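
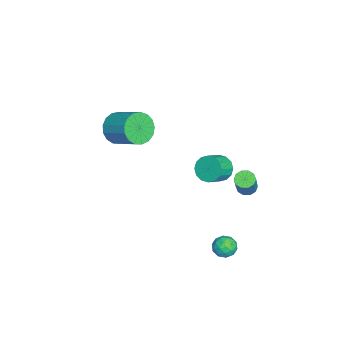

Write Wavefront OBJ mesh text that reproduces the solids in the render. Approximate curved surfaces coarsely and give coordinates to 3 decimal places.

v -0.332 2.994 0.087
v -0.046 2.607 -0.109
v 0.878 2.598 1.258
v 0.592 2.986 1.453
v 0.089 2.884 -0.199
v 1.013 2.876 1.168
v 0.063 3.204 -0.179
v 0.987 3.196 1.188
v -0.114 3.444 -0.058
v 0.81 3.435 1.309
v -0.374 3.512 0.118
v 0.55 3.503 1.485
v -0.618 3.382 0.282
v 0.306 3.373 1.649
v -0.753 3.104 0.372
v 0.171 3.096 1.739
v -0.727 2.784 0.352
v 0.197 2.776 1.719
v -0.55 2.545 0.231
v 0.374 2.536 1.598
v -0.29 2.477 0.055
v 0.634 2.468 1.422
v -4.389 -3.907 0.352
v -3.639 -4.03 -0.251
v -2.781 -2.795 0.565
v -3.531 -2.673 1.168
v -3.9 -3.709 -0.462
v -3.042 -2.475 0.354
v -4.273 -3.433 -0.486
v -3.415 -2.199 0.329
v -4.673 -3.266 -0.319
v -3.815 -2.032 0.497
v -5.007 -3.246 0.003
v -4.149 -2.012 0.818
v -5.2 -3.378 0.404
v -4.342 -2.143 1.22
v -5.207 -3.63 0.794
v -4.349 -2.396 1.609
v -5.027 -3.946 1.082
v -4.169 -2.712 1.898
v -4.7 -4.253 1.203
v -3.842 -3.019 2.019
v -4.302 -4.481 1.129
v -3.445 -3.247 1.945
v -3.924 -4.577 0.878
v -3.067 -3.343 1.693
v -3.653 -4.52 0.505
v -2.795 -3.286 1.321
v -3.55 -4.322 0.098
v -2.692 -3.088 0.914
v 1.436 1.875 2.866
v 1.88 1.938 2.29
v 2.628 1.487 2.817
v 2.184 1.425 3.394
v 1.931 2.255 2.488
v 2.679 1.805 3.015
v 1.85 2.471 2.788
v 2.598 2.021 3.315
v 1.658 2.527 3.108
v 2.406 2.077 3.635
v 1.407 2.409 3.364
v 2.155 1.958 3.891
v 1.163 2.147 3.486
v 1.911 1.697 4.014
v 0.992 1.813 3.443
v 1.74 1.362 3.97
v 0.941 1.495 3.245
v 1.689 1.045 3.772
v 1.022 1.279 2.945
v 1.77 0.829 3.472
v 1.214 1.223 2.625
v 1.962 0.773 3.152
v 1.465 1.342 2.369
v 2.213 0.891 2.896
v 1.709 1.603 2.246
v 2.457 1.153 2.774
v 1.643 2.642 -2.29
v 2.025 2.764 -2.805
v 1.495 1.656 -2.635
v 1.877 1.778 -3.15
v 2.135 1.746 -2.552
v 2.227 2.355 -2.339
v 1.293 2.065 -3.101
v 1.385 2.674 -2.888
v 1.808 2.408 -3.306
v 2.329 2.211 -2.966
v 1.191 2.209 -2.474
v 1.712 2.012 -2.134
v 1.847 2.789 -2.517
v 1.673 1.631 -2.923
v 1.825 1.612 -2.572
v 2.049 1.684 -2.874
v 1.966 2.549 -2.244
v 2.19 2.621 -2.546
v 2.255 2.023 -2.397
v 1.33 1.799 -2.894
v 1.554 1.871 -3.196
v 1.471 2.736 -2.566
v 1.695 2.808 -2.868
v 1.265 2.397 -3.043
v 1.944 2.652 -3.114
v 1.857 2.072 -3.317
v 1.514 2.241 -3.288
v 1.568 2.599 -3.163
v 2.25 2.536 -2.915
v 2.163 1.957 -3.117
v 2.315 1.938 -2.766
v 2.369 2.296 -2.641
v 2.123 2.327 -3.209
v 1.357 2.463 -2.323
v 1.27 1.884 -2.525
v 1.151 2.124 -2.799
v 1.205 2.482 -2.674
v 1.663 2.348 -2.123
v 1.576 1.768 -2.326
v 1.952 1.821 -2.277
v 2.006 2.179 -2.152
v 1.397 2.093 -2.231
f 2 1 5
f 2 5 3
f 3 5 6
f 3 6 4
f 5 1 7
f 5 7 6
f 6 7 8
f 6 8 4
f 7 1 9
f 7 9 8
f 8 9 10
f 8 10 4
f 9 1 11
f 9 11 10
f 10 11 12
f 10 12 4
f 11 1 13
f 11 13 12
f 12 13 14
f 12 14 4
f 13 1 15
f 13 15 14
f 14 15 16
f 14 16 4
f 15 1 17
f 15 17 16
f 16 17 18
f 16 18 4
f 17 1 19
f 17 19 18
f 18 19 20
f 18 20 4
f 19 1 21
f 19 21 20
f 20 21 22
f 20 22 4
f 21 1 2
f 21 2 22
f 22 2 3
f 22 3 4
f 24 23 27
f 24 27 25
f 25 27 28
f 25 28 26
f 27 23 29
f 27 29 28
f 28 29 30
f 28 30 26
f 29 23 31
f 29 31 30
f 30 31 32
f 30 32 26
f 31 23 33
f 31 33 32
f 32 33 34
f 32 34 26
f 33 23 35
f 33 35 34
f 34 35 36
f 34 36 26
f 35 23 37
f 35 37 36
f 36 37 38
f 36 38 26
f 37 23 39
f 37 39 38
f 38 39 40
f 38 40 26
f 39 23 41
f 39 41 40
f 40 41 42
f 40 42 26
f 41 23 43
f 41 43 42
f 42 43 44
f 42 44 26
f 43 23 45
f 43 45 44
f 44 45 46
f 44 46 26
f 45 23 47
f 45 47 46
f 46 47 48
f 46 48 26
f 47 23 49
f 47 49 48
f 48 49 50
f 48 50 26
f 49 23 24
f 49 24 50
f 50 24 25
f 50 25 26
f 52 51 55
f 52 55 53
f 53 55 56
f 53 56 54
f 55 51 57
f 55 57 56
f 56 57 58
f 56 58 54
f 57 51 59
f 57 59 58
f 58 59 60
f 58 60 54
f 59 51 61
f 59 61 60
f 60 61 62
f 60 62 54
f 61 51 63
f 61 63 62
f 62 63 64
f 62 64 54
f 63 51 65
f 63 65 64
f 64 65 66
f 64 66 54
f 65 51 67
f 65 67 66
f 66 67 68
f 66 68 54
f 67 51 69
f 67 69 68
f 68 69 70
f 68 70 54
f 69 51 71
f 69 71 70
f 70 71 72
f 70 72 54
f 71 51 73
f 71 73 72
f 72 73 74
f 72 74 54
f 73 51 75
f 73 75 74
f 74 75 76
f 74 76 54
f 75 51 52
f 75 52 76
f 76 52 53
f 76 53 54
f 77 114 93
f 114 88 117
f 93 117 82
f 114 117 93
f 77 93 89
f 93 82 94
f 89 94 78
f 93 94 89
f 77 89 98
f 89 78 99
f 98 99 84
f 89 99 98
f 77 98 110
f 98 84 113
f 110 113 87
f 98 113 110
f 77 110 114
f 110 87 118
f 114 118 88
f 110 118 114
f 78 94 105
f 94 82 108
f 105 108 86
f 94 108 105
f 82 117 95
f 117 88 116
f 95 116 81
f 117 116 95
f 88 118 115
f 118 87 111
f 115 111 79
f 118 111 115
f 87 113 112
f 113 84 100
f 112 100 83
f 113 100 112
f 84 99 104
f 99 78 101
f 104 101 85
f 99 101 104
f 80 106 92
f 106 86 107
f 92 107 81
f 106 107 92
f 80 92 90
f 92 81 91
f 90 91 79
f 92 91 90
f 80 90 97
f 90 79 96
f 97 96 83
f 90 96 97
f 80 97 102
f 97 83 103
f 102 103 85
f 97 103 102
f 80 102 106
f 102 85 109
f 106 109 86
f 102 109 106
f 81 107 95
f 107 86 108
f 95 108 82
f 107 108 95
f 79 91 115
f 91 81 116
f 115 116 88
f 91 116 115
f 83 96 112
f 96 79 111
f 112 111 87
f 96 111 112
f 85 103 104
f 103 83 100
f 104 100 84
f 103 100 104
f 86 109 105
f 109 85 101
f 105 101 78
f 109 101 105



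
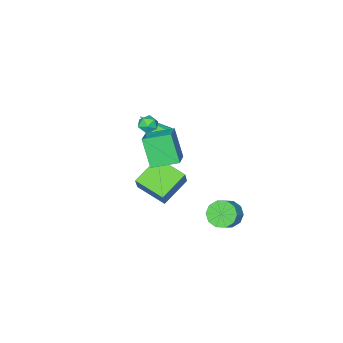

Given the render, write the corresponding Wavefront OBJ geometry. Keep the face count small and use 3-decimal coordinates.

v -2.449 3.674 -1.495
v -1.982 2.905 -1.687
v -1.184 3.217 -0.997
v -1.651 3.986 -0.805
v -1.82 3.305 -2.056
v -1.022 3.618 -1.366
v -1.898 3.847 -2.211
v -1.1 4.159 -1.521
v -2.187 4.322 -2.092
v -1.389 4.635 -1.403
v -2.575 4.55 -1.746
v -1.778 4.862 -1.056
v -2.916 4.443 -1.303
v -2.118 4.755 -0.613
v -3.078 4.042 -0.934
v -2.28 4.355 -0.244
v -3 3.501 -0.779
v -2.202 3.813 -0.089
v -2.711 3.025 -0.897
v -1.913 3.338 -0.208
v -2.322 2.798 -1.244
v -1.525 3.11 -0.554
v -2.043 -1.952 2.681
v -1.503 -2.146 3.032
v -2.317 -2.994 2.528
v -1.777 -3.188 2.879
v -2.288 -2.883 3.191
v -2.119 -2.238 3.286
v -1.701 -2.902 2.274
v -1.532 -2.257 2.369
v -1.291 -2.733 2.78
v -1.654 -2.721 3.347
v -2.166 -2.419 2.213
v -2.529 -2.407 2.78
v -1.246 -2.797 -2.706
v -3.101 -2.972 -1.782
v -1.7 -0.897 -3.258
v -3.556 -1.072 -2.335
v -0.684 -2.308 -1.485
v -2.54 -2.483 -0.562
v -1.139 -0.408 -2.038
v -2.994 -0.583 -1.114
v -1.367 1.089 2.534
v -1.545 0.149 4.302
v -0.361 1.954 3.095
v -0.539 1.014 4.863
v -0.181 0.006 2.077
v -0.359 -0.934 3.845
v 0.825 0.871 2.638
v 0.647 -0.069 4.406
v -3.35 -3.092 0.587
v -2.68 -2.697 0.955
v -3.03 -4.608 1.633
v -3.03 -2.594 1.21
v -3.465 -2.624 1.299
v -3.869 -2.78 1.197
v -4.134 -3.019 0.931
v -4.189 -3.278 0.573
v -4.019 -3.487 0.219
v -3.67 -3.59 -0.037
v -3.235 -3.559 -0.126
v -2.83 -3.404 -0.024
v -2.565 -3.164 0.242
v -2.51 -2.906 0.6
f 2 1 5
f 2 5 3
f 3 5 6
f 3 6 4
f 5 1 7
f 5 7 6
f 6 7 8
f 6 8 4
f 7 1 9
f 7 9 8
f 8 9 10
f 8 10 4
f 9 1 11
f 9 11 10
f 10 11 12
f 10 12 4
f 11 1 13
f 11 13 12
f 12 13 14
f 12 14 4
f 13 1 15
f 13 15 14
f 14 15 16
f 14 16 4
f 15 1 17
f 15 17 16
f 16 17 18
f 16 18 4
f 17 1 19
f 17 19 18
f 18 19 20
f 18 20 4
f 19 1 21
f 19 21 20
f 20 21 22
f 20 22 4
f 21 1 2
f 21 2 22
f 22 2 3
f 22 3 4
f 23 34 28
f 23 28 24
f 23 24 30
f 23 30 33
f 23 33 34
f 24 28 32
f 28 34 27
f 34 33 25
f 33 30 29
f 30 24 31
f 26 32 27
f 26 27 25
f 26 25 29
f 26 29 31
f 26 31 32
f 27 32 28
f 25 27 34
f 29 25 33
f 31 29 30
f 32 31 24
f 36 38 35
f 39 36 35
f 35 38 37
f 37 39 35
f 36 42 38
f 40 36 39
f 40 42 36
f 38 42 37
f 41 39 37
f 37 42 41
f 41 40 39
f 42 40 41
f 44 46 43
f 47 44 43
f 43 46 45
f 45 47 43
f 44 50 46
f 48 44 47
f 48 50 44
f 46 50 45
f 49 47 45
f 45 50 49
f 49 48 47
f 50 48 49
f 52 51 54
f 52 54 53
f 54 51 55
f 54 55 53
f 55 51 56
f 55 56 53
f 56 51 57
f 56 57 53
f 57 51 58
f 57 58 53
f 58 51 59
f 58 59 53
f 59 51 60
f 59 60 53
f 60 51 61
f 60 61 53
f 61 51 62
f 61 62 53
f 62 51 63
f 62 63 53
f 63 51 64
f 63 64 53
f 64 51 52
f 64 52 53



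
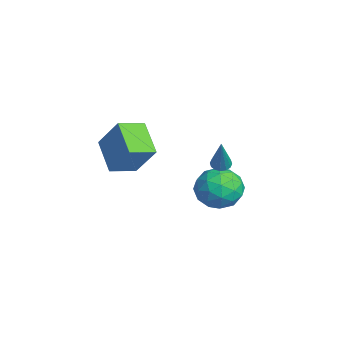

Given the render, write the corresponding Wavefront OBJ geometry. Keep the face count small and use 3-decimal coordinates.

v 0.697 -2.467 1.682
v -0.858 -2.668 2.645
v 0.318 -1.22 1.329
v -1.237 -1.421 2.292
v 1.597 -1.739 3.288
v 0.042 -1.94 4.251
v 1.218 -0.492 2.935
v -0.337 -0.693 3.898
v -2.408 4.369 -2.079
v -1.933 3.647 -1.175
v -3.207 2.733 -2.965
v -2.732 2.011 -2.061
v -3.664 2.805 -1.803
v -3.17 3.816 -1.255
v -1.97 2.564 -2.885
v -1.476 3.575 -2.337
v -1.662 2.531 -1.673
v -2.709 2.68 -1.004
v -2.431 3.7 -3.136
v -3.478 3.849 -2.467
v -2.1 4.151 -1.549
v -3.04 2.229 -2.591
v -3.588 2.696 -2.439
v -3.308 2.271 -1.907
v -2.827 4.251 -1.596
v -2.548 3.826 -1.065
v -3.566 3.332 -1.434
v -2.592 2.554 -3.075
v -2.313 2.129 -2.544
v -1.832 4.109 -2.233
v -1.552 3.684 -1.701
v -1.574 3.048 -2.706
v -1.662 3.071 -1.31
v -2.132 2.11 -1.831
v -1.684 2.435 -2.316
v -1.393 3.029 -1.994
v -2.277 3.159 -0.917
v -2.747 2.197 -1.438
v -3.295 2.664 -1.286
v -3.004 3.258 -0.964
v -2.118 2.503 -1.21
v -2.393 4.183 -2.702
v -2.863 3.221 -3.223
v -2.136 3.122 -3.176
v -1.845 3.716 -2.854
v -3.008 4.27 -2.309
v -3.478 3.309 -2.83
v -3.747 3.351 -2.146
v -3.456 3.945 -1.824
v -3.022 3.877 -2.93
v -1.434 2.994 0.272
v -1.105 3.348 0.145
v -0.486 2.766 2.108
v -1.299 3.475 0.261
v -1.529 3.473 0.38
v -1.734 3.342 0.469
v -1.858 3.118 0.506
v -1.869 2.861 0.48
v -1.764 2.64 0.398
v -1.57 2.513 0.282
v -1.34 2.515 0.163
v -1.135 2.646 0.074
v -1.011 2.869 0.037
v -0.999 3.127 0.063
f 2 4 1
f 5 2 1
f 1 4 3
f 3 5 1
f 2 8 4
f 6 2 5
f 6 8 2
f 4 8 3
f 7 5 3
f 3 8 7
f 7 6 5
f 8 6 7
f 9 46 25
f 46 20 49
f 25 49 14
f 46 49 25
f 9 25 21
f 25 14 26
f 21 26 10
f 25 26 21
f 9 21 30
f 21 10 31
f 30 31 16
f 21 31 30
f 9 30 42
f 30 16 45
f 42 45 19
f 30 45 42
f 9 42 46
f 42 19 50
f 46 50 20
f 42 50 46
f 10 26 37
f 26 14 40
f 37 40 18
f 26 40 37
f 14 49 27
f 49 20 48
f 27 48 13
f 49 48 27
f 20 50 47
f 50 19 43
f 47 43 11
f 50 43 47
f 19 45 44
f 45 16 32
f 44 32 15
f 45 32 44
f 16 31 36
f 31 10 33
f 36 33 17
f 31 33 36
f 12 38 24
f 38 18 39
f 24 39 13
f 38 39 24
f 12 24 22
f 24 13 23
f 22 23 11
f 24 23 22
f 12 22 29
f 22 11 28
f 29 28 15
f 22 28 29
f 12 29 34
f 29 15 35
f 34 35 17
f 29 35 34
f 12 34 38
f 34 17 41
f 38 41 18
f 34 41 38
f 13 39 27
f 39 18 40
f 27 40 14
f 39 40 27
f 11 23 47
f 23 13 48
f 47 48 20
f 23 48 47
f 15 28 44
f 28 11 43
f 44 43 19
f 28 43 44
f 17 35 36
f 35 15 32
f 36 32 16
f 35 32 36
f 18 41 37
f 41 17 33
f 37 33 10
f 41 33 37
f 52 51 54
f 52 54 53
f 54 51 55
f 54 55 53
f 55 51 56
f 55 56 53
f 56 51 57
f 56 57 53
f 57 51 58
f 57 58 53
f 58 51 59
f 58 59 53
f 59 51 60
f 59 60 53
f 60 51 61
f 60 61 53
f 61 51 62
f 61 62 53
f 62 51 63
f 62 63 53
f 63 51 64
f 63 64 53
f 64 51 52
f 64 52 53



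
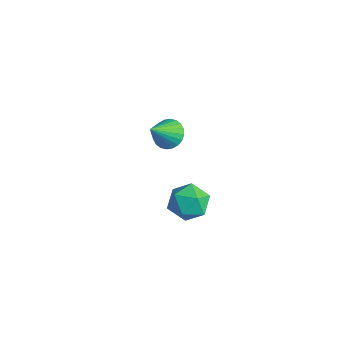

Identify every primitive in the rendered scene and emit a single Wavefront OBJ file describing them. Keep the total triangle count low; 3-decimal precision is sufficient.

v 2.607 -1.466 -1.51
v 3.327 -0.922 -2.146
v 2.633 -2.838 -2.654
v 3.353 -2.294 -3.29
v 3.665 -2.669 -2.3
v 3.649 -1.821 -1.593
v 2.311 -1.939 -3.207
v 2.295 -1.091 -2.5
v 3.144 -1.214 -3.195
v 3.981 -1.666 -2.634
v 1.979 -2.094 -2.166
v 2.816 -2.546 -1.605
v -3.157 0.967 -3.706
v -2.279 0.97 -3.906
v -2.863 -0.287 -2.434
v -2.294 1.218 -3.658
v -2.44 1.428 -3.417
v -2.695 1.568 -3.22
v -3.02 1.616 -3.098
v -3.366 1.566 -3.067
v -3.681 1.424 -3.134
v -3.915 1.213 -3.288
v -4.034 0.964 -3.506
v -4.02 0.716 -3.754
v -3.874 0.506 -3.995
v -3.619 0.366 -4.191
v -3.293 0.318 -4.314
v -2.947 0.368 -4.344
v -2.633 0.51 -4.277
v -2.398 0.721 -4.123
f 1 12 6
f 1 6 2
f 1 2 8
f 1 8 11
f 1 11 12
f 2 6 10
f 6 12 5
f 12 11 3
f 11 8 7
f 8 2 9
f 4 10 5
f 4 5 3
f 4 3 7
f 4 7 9
f 4 9 10
f 5 10 6
f 3 5 12
f 7 3 11
f 9 7 8
f 10 9 2
f 14 13 16
f 14 16 15
f 16 13 17
f 16 17 15
f 17 13 18
f 17 18 15
f 18 13 19
f 18 19 15
f 19 13 20
f 19 20 15
f 20 13 21
f 20 21 15
f 21 13 22
f 21 22 15
f 22 13 23
f 22 23 15
f 23 13 24
f 23 24 15
f 24 13 25
f 24 25 15
f 25 13 26
f 25 26 15
f 26 13 27
f 26 27 15
f 27 13 28
f 27 28 15
f 28 13 29
f 28 29 15
f 29 13 30
f 29 30 15
f 30 13 14
f 30 14 15



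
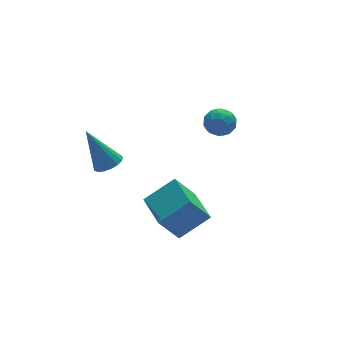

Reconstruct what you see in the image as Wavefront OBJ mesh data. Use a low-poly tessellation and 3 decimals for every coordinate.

v -0.626 -4.657 -2.419
v -1.511 -4.641 -1.147
v -0.544 -2.899 -2.384
v -1.43 -2.883 -1.112
v 0.71 -4.737 -1.488
v -0.176 -4.721 -0.216
v 0.791 -2.979 -1.453
v -0.094 -2.963 -0.181
v 2.63 -0.029 0.806
v 3.364 -0.147 0.878
v 2.456 -1.213 0.642
v 3.19 -1.331 0.714
v 2.786 -1.118 1.305
v 2.893 -0.386 1.406
v 2.927 -0.974 0.114
v 3.034 -0.242 0.215
v 3.547 -0.731 0.45
v 3.46 -0.82 1.187
v 2.36 -0.54 0.333
v 2.273 -0.629 1.07
v 3.012 0.016 0.857
v 2.808 -1.376 0.663
v 2.57 -1.251 1.011
v 3.002 -1.32 1.053
v 2.736 -0.125 1.167
v 3.167 -0.194 1.209
v 2.827 -0.765 1.46
v 2.653 -1.166 0.311
v 3.084 -1.235 0.353
v 2.818 -0.04 0.467
v 3.25 -0.109 0.509
v 2.993 -0.595 0.06
v 3.551 -0.396 0.648
v 3.449 -1.092 0.551
v 3.294 -0.882 0.198
v 3.357 -0.452 0.258
v 3.5 -0.449 1.08
v 3.398 -1.145 0.984
v 3.16 -1.02 1.331
v 3.224 -0.59 1.391
v 3.608 -0.792 0.829
v 2.422 -0.215 0.536
v 2.32 -0.911 0.44
v 2.596 -0.77 0.129
v 2.66 -0.34 0.189
v 2.371 -0.268 0.969
v 2.269 -0.964 0.872
v 2.463 -0.908 1.262
v 2.526 -0.478 1.322
v 2.212 -0.568 0.691
v -2.483 -1.772 0.668
v -1.892 -1.884 0.939
v -3.177 -1.168 2.432
v -1.875 -1.584 0.842
v -1.998 -1.327 0.706
v -2.232 -1.172 0.561
v -2.523 -1.154 0.44
v -2.805 -1.278 0.372
v -3.014 -1.516 0.371
v -3.101 -1.812 0.438
v -3.046 -2.099 0.558
v -2.862 -2.311 0.703
v -2.592 -2.4 0.84
v -2.297 -2.345 0.938
v -2.044 -2.159 0.973
f 2 4 1
f 5 2 1
f 1 4 3
f 3 5 1
f 2 8 4
f 6 2 5
f 6 8 2
f 4 8 3
f 7 5 3
f 3 8 7
f 7 6 5
f 8 6 7
f 9 46 25
f 46 20 49
f 25 49 14
f 46 49 25
f 9 25 21
f 25 14 26
f 21 26 10
f 25 26 21
f 9 21 30
f 21 10 31
f 30 31 16
f 21 31 30
f 9 30 42
f 30 16 45
f 42 45 19
f 30 45 42
f 9 42 46
f 42 19 50
f 46 50 20
f 42 50 46
f 10 26 37
f 26 14 40
f 37 40 18
f 26 40 37
f 14 49 27
f 49 20 48
f 27 48 13
f 49 48 27
f 20 50 47
f 50 19 43
f 47 43 11
f 50 43 47
f 19 45 44
f 45 16 32
f 44 32 15
f 45 32 44
f 16 31 36
f 31 10 33
f 36 33 17
f 31 33 36
f 12 38 24
f 38 18 39
f 24 39 13
f 38 39 24
f 12 24 22
f 24 13 23
f 22 23 11
f 24 23 22
f 12 22 29
f 22 11 28
f 29 28 15
f 22 28 29
f 12 29 34
f 29 15 35
f 34 35 17
f 29 35 34
f 12 34 38
f 34 17 41
f 38 41 18
f 34 41 38
f 13 39 27
f 39 18 40
f 27 40 14
f 39 40 27
f 11 23 47
f 23 13 48
f 47 48 20
f 23 48 47
f 15 28 44
f 28 11 43
f 44 43 19
f 28 43 44
f 17 35 36
f 35 15 32
f 36 32 16
f 35 32 36
f 18 41 37
f 41 17 33
f 37 33 10
f 41 33 37
f 52 51 54
f 52 54 53
f 54 51 55
f 54 55 53
f 55 51 56
f 55 56 53
f 56 51 57
f 56 57 53
f 57 51 58
f 57 58 53
f 58 51 59
f 58 59 53
f 59 51 60
f 59 60 53
f 60 51 61
f 60 61 53
f 61 51 62
f 61 62 53
f 62 51 63
f 62 63 53
f 63 51 64
f 63 64 53
f 64 51 65
f 64 65 53
f 65 51 52
f 65 52 53



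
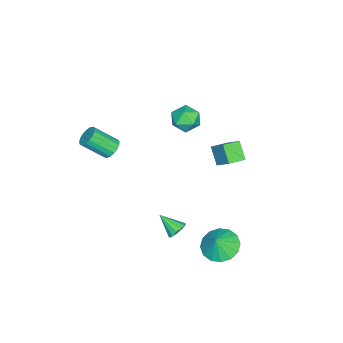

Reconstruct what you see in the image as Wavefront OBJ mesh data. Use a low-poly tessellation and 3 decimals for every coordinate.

v 0.778 -3.335 1.054
v 1.169 -3.545 0.665
v 1.554 -4.634 1.637
v 1.162 -4.425 2.026
v 1.317 -3.357 0.816
v 1.702 -4.447 1.788
v 1.342 -3.165 1.021
v 1.726 -4.254 1.994
v 1.237 -3.012 1.234
v 1.622 -4.101 2.207
v 1.027 -2.933 1.406
v 1.412 -4.022 2.378
v 0.76 -2.946 1.497
v 1.145 -4.035 2.469
v 0.497 -3.048 1.486
v 0.882 -4.137 2.459
v 0.298 -3.216 1.377
v 0.683 -4.306 2.349
v 0.209 -3.412 1.193
v 0.594 -4.501 2.166
v 0.251 -3.59 0.978
v 0.635 -4.679 1.95
v 0.412 -3.709 0.78
v 0.797 -4.798 1.752
v 0.658 -3.743 0.644
v 1.043 -4.832 1.617
v 0.931 -3.684 0.603
v 1.316 -4.773 1.575
v 1.848 0.423 -3.079
v 2.335 0.213 -3.261
v 1.732 -0.523 -2.301
v 2.405 0.403 -3.019
v 2.298 0.6 -2.797
v 2.049 0.74 -2.664
v 1.736 0.78 -2.662
v 1.458 0.706 -2.794
v 1.305 0.542 -3.015
v 1.324 0.34 -3.257
v 1.509 0.165 -3.443
v 1.802 0.071 -3.513
v 2.11 0.089 -3.445
v -3.785 0.061 -1.666
v -3.31 0.859 -0.83
v -4.538 0.656 -1.806
v -4.063 1.454 -0.97
v -3.217 0.586 -2.49
v -2.742 1.384 -1.654
v -3.97 1.181 -2.63
v -3.495 1.979 -1.794
v 1.116 2.349 -4.27
v 1.699 3.107 -4.527
v 1.604 2.271 -3.39
v 1.3 3.322 -4.287
v 0.852 3.276 -4.042
v 0.475 2.981 -3.859
v 0.269 2.518 -3.786
v 0.29 2.009 -3.842
v 0.533 1.591 -4.014
v 0.931 1.376 -4.254
v 1.379 1.422 -4.499
v 1.757 1.717 -4.682
v 1.962 2.18 -4.755
v 1.941 2.689 -4.698
v -3.337 -0.595 1.22
v -2.84 -0.233 1.794
v -2.32 -1.427 0.866
v -1.823 -1.065 1.44
v -2.473 -1.539 1.685
v -3.102 -1.025 1.904
v -2.058 -0.635 0.756
v -2.687 -0.121 0.975
v -2.05 -0.257 1.507
v -2.307 -0.816 2.082
v -2.853 -0.844 0.578
v -3.11 -1.403 1.153
f 2 1 5
f 2 5 3
f 3 5 6
f 3 6 4
f 5 1 7
f 5 7 6
f 6 7 8
f 6 8 4
f 7 1 9
f 7 9 8
f 8 9 10
f 8 10 4
f 9 1 11
f 9 11 10
f 10 11 12
f 10 12 4
f 11 1 13
f 11 13 12
f 12 13 14
f 12 14 4
f 13 1 15
f 13 15 14
f 14 15 16
f 14 16 4
f 15 1 17
f 15 17 16
f 16 17 18
f 16 18 4
f 17 1 19
f 17 19 18
f 18 19 20
f 18 20 4
f 19 1 21
f 19 21 20
f 20 21 22
f 20 22 4
f 21 1 23
f 21 23 22
f 22 23 24
f 22 24 4
f 23 1 25
f 23 25 24
f 24 25 26
f 24 26 4
f 25 1 27
f 25 27 26
f 26 27 28
f 26 28 4
f 27 1 2
f 27 2 28
f 28 2 3
f 28 3 4
f 30 29 32
f 30 32 31
f 32 29 33
f 32 33 31
f 33 29 34
f 33 34 31
f 34 29 35
f 34 35 31
f 35 29 36
f 35 36 31
f 36 29 37
f 36 37 31
f 37 29 38
f 37 38 31
f 38 29 39
f 38 39 31
f 39 29 40
f 39 40 31
f 40 29 41
f 40 41 31
f 41 29 30
f 41 30 31
f 43 45 42
f 46 43 42
f 42 45 44
f 44 46 42
f 43 49 45
f 47 43 46
f 47 49 43
f 45 49 44
f 48 46 44
f 44 49 48
f 48 47 46
f 49 47 48
f 51 50 53
f 51 53 52
f 53 50 54
f 53 54 52
f 54 50 55
f 54 55 52
f 55 50 56
f 55 56 52
f 56 50 57
f 56 57 52
f 57 50 58
f 57 58 52
f 58 50 59
f 58 59 52
f 59 50 60
f 59 60 52
f 60 50 61
f 60 61 52
f 61 50 62
f 61 62 52
f 62 50 63
f 62 63 52
f 63 50 51
f 63 51 52
f 64 75 69
f 64 69 65
f 64 65 71
f 64 71 74
f 64 74 75
f 65 69 73
f 69 75 68
f 75 74 66
f 74 71 70
f 71 65 72
f 67 73 68
f 67 68 66
f 67 66 70
f 67 70 72
f 67 72 73
f 68 73 69
f 66 68 75
f 70 66 74
f 72 70 71
f 73 72 65



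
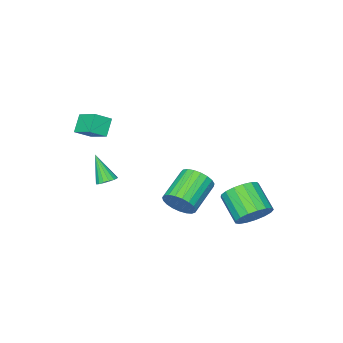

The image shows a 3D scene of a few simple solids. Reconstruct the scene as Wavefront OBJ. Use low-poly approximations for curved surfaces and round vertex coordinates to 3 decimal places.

v 1.922 -4.135 1.262
v 2.8 -4.43 1.837
v 1.955 -2.808 1.894
v 2.832 -3.104 2.47
v 2.628 -3.736 0.39
v 3.505 -4.032 0.966
v 2.66 -2.41 1.023
v 3.538 -2.705 1.598
v 1.586 1.974 -2.481
v 2.067 1.731 -1.675
v 0.275 1.183 -0.772
v -0.206 1.426 -1.579
v 1.981 2.12 -1.608
v 0.19 1.571 -0.705
v 1.828 2.483 -1.692
v 0.036 1.934 -0.789
v 1.632 2.759 -1.912
v -0.159 2.21 -1.01
v 1.429 2.898 -2.231
v -0.363 2.35 -1.329
v 1.252 2.878 -2.593
v -0.539 2.33 -1.691
v 1.134 2.702 -2.936
v -0.658 2.153 -2.034
v 1.093 2.4 -3.2
v -0.698 1.851 -2.298
v 1.138 2.024 -3.34
v -0.654 1.475 -2.438
v 1.26 1.64 -3.332
v -0.532 1.091 -2.429
v 1.439 1.313 -3.176
v -0.353 0.765 -2.273
v 1.642 1.101 -2.9
v -0.149 0.552 -1.997
v 1.837 1.04 -2.552
v 0.045 0.491 -1.649
v 1.987 1.14 -2.191
v 0.196 0.592 -1.289
v 2.069 1.385 -1.881
v 0.277 0.836 -0.979
v 2.593 -2.542 -2.48
v 3.035 -2.903 -2.694
v 2.567 -3.498 -0.92
v 3.179 -2.688 -2.56
v 3.189 -2.439 -2.408
v 3.063 -2.214 -2.272
v 2.828 -2.064 -2.183
v 2.54 -2.023 -2.163
v 2.264 -2.102 -2.216
v 2.063 -2.281 -2.328
v 1.983 -2.52 -2.476
v 2.043 -2.764 -2.625
v 2.229 -2.957 -2.74
v 2.498 -3.055 -2.796
v 2.789 -3.036 -2.78
v -2.192 3.631 -4.275
v -1.765 2.965 -5.039
v -2.12 1.464 -3.93
v -2.548 2.129 -3.165
v -1.353 3.091 -4.736
v -1.708 1.589 -3.627
v -1.133 3.34 -4.328
v -1.488 1.839 -3.219
v -1.156 3.656 -3.908
v -1.511 2.155 -2.799
v -1.416 3.966 -3.571
v -1.771 2.465 -2.462
v -1.854 4.2 -3.396
v -2.21 2.698 -2.287
v -2.37 4.303 -3.422
v -2.725 2.801 -2.313
v -2.845 4.252 -3.643
v -3.2 2.75 -2.534
v -3.17 4.058 -4.009
v -3.526 2.557 -2.9
v -3.272 3.767 -4.436
v -3.627 2.266 -3.327
v -3.126 3.444 -4.826
v -3.481 1.943 -3.716
v -2.766 3.165 -5.089
v -3.122 1.663 -3.98
v -2.275 2.992 -5.166
v -2.63 1.49 -4.057
f 2 4 1
f 5 2 1
f 1 4 3
f 3 5 1
f 2 8 4
f 6 2 5
f 6 8 2
f 4 8 3
f 7 5 3
f 3 8 7
f 7 6 5
f 8 6 7
f 10 9 13
f 10 13 11
f 11 13 14
f 11 14 12
f 13 9 15
f 13 15 14
f 14 15 16
f 14 16 12
f 15 9 17
f 15 17 16
f 16 17 18
f 16 18 12
f 17 9 19
f 17 19 18
f 18 19 20
f 18 20 12
f 19 9 21
f 19 21 20
f 20 21 22
f 20 22 12
f 21 9 23
f 21 23 22
f 22 23 24
f 22 24 12
f 23 9 25
f 23 25 24
f 24 25 26
f 24 26 12
f 25 9 27
f 25 27 26
f 26 27 28
f 26 28 12
f 27 9 29
f 27 29 28
f 28 29 30
f 28 30 12
f 29 9 31
f 29 31 30
f 30 31 32
f 30 32 12
f 31 9 33
f 31 33 32
f 32 33 34
f 32 34 12
f 33 9 35
f 33 35 34
f 34 35 36
f 34 36 12
f 35 9 37
f 35 37 36
f 36 37 38
f 36 38 12
f 37 9 39
f 37 39 38
f 38 39 40
f 38 40 12
f 39 9 10
f 39 10 40
f 40 10 11
f 40 11 12
f 42 41 44
f 42 44 43
f 44 41 45
f 44 45 43
f 45 41 46
f 45 46 43
f 46 41 47
f 46 47 43
f 47 41 48
f 47 48 43
f 48 41 49
f 48 49 43
f 49 41 50
f 49 50 43
f 50 41 51
f 50 51 43
f 51 41 52
f 51 52 43
f 52 41 53
f 52 53 43
f 53 41 54
f 53 54 43
f 54 41 55
f 54 55 43
f 55 41 42
f 55 42 43
f 57 56 60
f 57 60 58
f 58 60 61
f 58 61 59
f 60 56 62
f 60 62 61
f 61 62 63
f 61 63 59
f 62 56 64
f 62 64 63
f 63 64 65
f 63 65 59
f 64 56 66
f 64 66 65
f 65 66 67
f 65 67 59
f 66 56 68
f 66 68 67
f 67 68 69
f 67 69 59
f 68 56 70
f 68 70 69
f 69 70 71
f 69 71 59
f 70 56 72
f 70 72 71
f 71 72 73
f 71 73 59
f 72 56 74
f 72 74 73
f 73 74 75
f 73 75 59
f 74 56 76
f 74 76 75
f 75 76 77
f 75 77 59
f 76 56 78
f 76 78 77
f 77 78 79
f 77 79 59
f 78 56 80
f 78 80 79
f 79 80 81
f 79 81 59
f 80 56 82
f 80 82 81
f 81 82 83
f 81 83 59
f 82 56 57
f 82 57 83
f 83 57 58
f 83 58 59



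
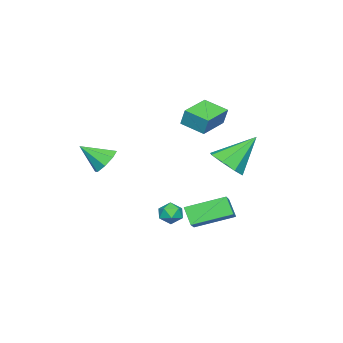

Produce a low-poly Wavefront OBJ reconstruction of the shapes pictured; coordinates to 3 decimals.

v -0.624 -0.297 2.239
v -0.524 -0.014 3.14
v -0.565 0.94 1.844
v -0.466 1.223 2.745
v 1.046 -0.423 2.095
v 1.145 -0.14 2.996
v 1.104 0.814 1.7
v 1.204 1.097 2.601
v 1.562 2.205 0.25
v 2.404 2.41 0.729
v 0.478 3.155 1.75
v 2.208 2.956 0.242
v 1.633 3.062 -0.241
v 1.017 2.666 -0.436
v 0.72 2 -0.229
v 0.917 1.454 0.259
v 1.491 1.349 0.742
v 2.107 1.744 0.936
v 4.362 1.578 -1.478
v 3.379 3.156 -0.859
v 3.487 1.263 -2.066
v 2.504 2.842 -1.447
v 4.716 2.118 -2.293
v 3.733 3.697 -1.674
v 3.841 1.804 -2.881
v 2.858 3.382 -2.262
v 1.94 0.158 -2.853
v 2.523 0.3 -2.572
v 2.417 -0.58 -3.468
v 3 -0.438 -3.187
v 2.526 -0.739 -2.835
v 2.232 -0.284 -2.455
v 2.708 0.004 -3.585
v 2.414 0.459 -3.205
v 2.997 0.204 -3.024
v 2.885 -0.255 -2.56
v 2.055 -0.025 -3.48
v 1.943 -0.484 -3.016
v 3.656 -2.815 0.17
v 4.344 -2.838 -0.237
v 4.164 -3.885 1.09
v 4.358 -2.435 0.224
v 3.961 -2.255 0.653
v 3.385 -2.402 0.8
v 2.968 -2.791 0.577
v 2.954 -3.194 0.116
v 3.351 -3.374 -0.313
v 3.927 -3.227 -0.46
f 2 4 1
f 5 2 1
f 1 4 3
f 3 5 1
f 2 8 4
f 6 2 5
f 6 8 2
f 4 8 3
f 7 5 3
f 3 8 7
f 7 6 5
f 8 6 7
f 10 9 12
f 10 12 11
f 12 9 13
f 12 13 11
f 13 9 14
f 13 14 11
f 14 9 15
f 14 15 11
f 15 9 16
f 15 16 11
f 16 9 17
f 16 17 11
f 17 9 18
f 17 18 11
f 18 9 10
f 18 10 11
f 20 22 19
f 23 20 19
f 19 22 21
f 21 23 19
f 20 26 22
f 24 20 23
f 24 26 20
f 22 26 21
f 25 23 21
f 21 26 25
f 25 24 23
f 26 24 25
f 27 38 32
f 27 32 28
f 27 28 34
f 27 34 37
f 27 37 38
f 28 32 36
f 32 38 31
f 38 37 29
f 37 34 33
f 34 28 35
f 30 36 31
f 30 31 29
f 30 29 33
f 30 33 35
f 30 35 36
f 31 36 32
f 29 31 38
f 33 29 37
f 35 33 34
f 36 35 28
f 40 39 42
f 40 42 41
f 42 39 43
f 42 43 41
f 43 39 44
f 43 44 41
f 44 39 45
f 44 45 41
f 45 39 46
f 45 46 41
f 46 39 47
f 46 47 41
f 47 39 48
f 47 48 41
f 48 39 40
f 48 40 41



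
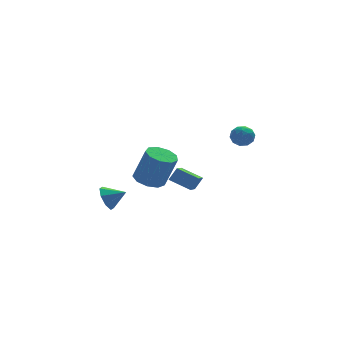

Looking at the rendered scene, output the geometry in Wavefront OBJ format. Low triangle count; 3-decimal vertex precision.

v 1.193 -1.508 -2.915
v 0.507 -2.687 -2.267
v 0.282 -0.692 -2.392
v -0.403 -1.871 -1.745
v 1.683 -1.409 -2.215
v 0.998 -2.588 -1.568
v 0.773 -0.593 -1.693
v 0.087 -1.772 -1.045
v -4.046 -2.637 -2.082
v -3.586 -2.177 -2.564
v -3.134 -3.043 -1.598
v -3.738 -1.889 -2.036
v -4.071 -2.04 -1.535
v -4.389 -2.54 -1.355
v -4.507 -3.097 -1.6
v -4.355 -3.385 -2.128
v -4.022 -3.234 -2.629
v -3.703 -2.734 -2.81
v -1.854 -2.91 -0.96
v -1.005 -2.809 -1.209
v -0.418 -3.148 0.651
v -1.266 -3.25 0.9
v -1.238 -2.273 -1.038
v -0.65 -2.612 0.822
v -1.758 -2.035 -0.83
v -1.171 -2.374 1.03
v -2.323 -2.207 -0.683
v -1.736 -2.546 1.177
v -2.669 -2.708 -0.666
v -2.081 -3.047 1.194
v -2.633 -3.303 -0.786
v -2.045 -3.643 1.074
v -2.232 -3.715 -0.987
v -1.645 -4.055 0.873
v -1.655 -3.75 -1.176
v -1.067 -4.09 0.684
v -1.17 -3.392 -1.264
v -0.583 -3.732 0.596
v 3.33 -1.712 1.263
v 3.734 -1.752 0.687
v 3.346 -2.848 1.353
v 3.75 -2.888 0.777
v 4.012 -2.619 1.373
v 4.002 -1.917 1.317
v 3.078 -2.683 0.723
v 3.068 -1.981 0.667
v 3.578 -2.352 0.353
v 4.155 -2.312 0.755
v 2.925 -2.288 1.285
v 3.502 -2.248 1.687
v 3.53 -1.632 0.967
v 3.55 -2.968 1.073
v 3.703 -2.81 1.423
v 3.941 -2.833 1.085
v 3.688 -1.729 1.338
v 3.925 -1.752 0.999
v 4.089 -2.262 1.402
v 3.155 -2.848 1.041
v 3.392 -2.871 0.702
v 3.139 -1.767 0.955
v 3.377 -1.79 0.617
v 2.991 -2.338 0.638
v 3.676 -2.008 0.432
v 3.686 -2.676 0.485
v 3.291 -2.556 0.453
v 3.285 -2.143 0.421
v 4.016 -1.985 0.669
v 4.025 -2.653 0.721
v 4.179 -2.495 1.072
v 4.173 -2.082 1.039
v 3.924 -2.338 0.472
v 3.055 -1.947 1.319
v 3.064 -2.615 1.371
v 2.907 -2.518 1.001
v 2.901 -2.105 0.968
v 3.394 -1.924 1.555
v 3.404 -2.592 1.608
v 3.795 -2.457 1.619
v 3.789 -2.044 1.587
v 3.156 -2.262 1.568
f 2 4 1
f 5 2 1
f 1 4 3
f 3 5 1
f 2 8 4
f 6 2 5
f 6 8 2
f 4 8 3
f 7 5 3
f 3 8 7
f 7 6 5
f 8 6 7
f 10 9 12
f 10 12 11
f 12 9 13
f 12 13 11
f 13 9 14
f 13 14 11
f 14 9 15
f 14 15 11
f 15 9 16
f 15 16 11
f 16 9 17
f 16 17 11
f 17 9 18
f 17 18 11
f 18 9 10
f 18 10 11
f 20 19 23
f 20 23 21
f 21 23 24
f 21 24 22
f 23 19 25
f 23 25 24
f 24 25 26
f 24 26 22
f 25 19 27
f 25 27 26
f 26 27 28
f 26 28 22
f 27 19 29
f 27 29 28
f 28 29 30
f 28 30 22
f 29 19 31
f 29 31 30
f 30 31 32
f 30 32 22
f 31 19 33
f 31 33 32
f 32 33 34
f 32 34 22
f 33 19 35
f 33 35 34
f 34 35 36
f 34 36 22
f 35 19 37
f 35 37 36
f 36 37 38
f 36 38 22
f 37 19 20
f 37 20 38
f 38 20 21
f 38 21 22
f 39 76 55
f 76 50 79
f 55 79 44
f 76 79 55
f 39 55 51
f 55 44 56
f 51 56 40
f 55 56 51
f 39 51 60
f 51 40 61
f 60 61 46
f 51 61 60
f 39 60 72
f 60 46 75
f 72 75 49
f 60 75 72
f 39 72 76
f 72 49 80
f 76 80 50
f 72 80 76
f 40 56 67
f 56 44 70
f 67 70 48
f 56 70 67
f 44 79 57
f 79 50 78
f 57 78 43
f 79 78 57
f 50 80 77
f 80 49 73
f 77 73 41
f 80 73 77
f 49 75 74
f 75 46 62
f 74 62 45
f 75 62 74
f 46 61 66
f 61 40 63
f 66 63 47
f 61 63 66
f 42 68 54
f 68 48 69
f 54 69 43
f 68 69 54
f 42 54 52
f 54 43 53
f 52 53 41
f 54 53 52
f 42 52 59
f 52 41 58
f 59 58 45
f 52 58 59
f 42 59 64
f 59 45 65
f 64 65 47
f 59 65 64
f 42 64 68
f 64 47 71
f 68 71 48
f 64 71 68
f 43 69 57
f 69 48 70
f 57 70 44
f 69 70 57
f 41 53 77
f 53 43 78
f 77 78 50
f 53 78 77
f 45 58 74
f 58 41 73
f 74 73 49
f 58 73 74
f 47 65 66
f 65 45 62
f 66 62 46
f 65 62 66
f 48 71 67
f 71 47 63
f 67 63 40
f 71 63 67



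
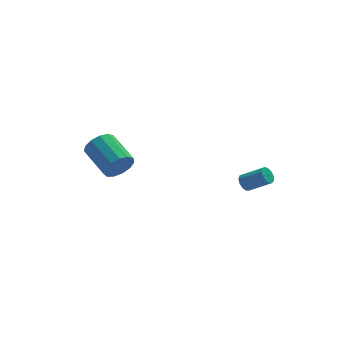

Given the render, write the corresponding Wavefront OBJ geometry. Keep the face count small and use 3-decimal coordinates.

v 2.101 -2.875 1.125
v 2.464 -2.668 0.815
v 3.481 -3.239 1.625
v 3.119 -3.445 1.935
v 2.41 -2.469 1.023
v 3.428 -3.04 1.833
v 2.258 -2.399 1.264
v 3.276 -2.969 2.073
v 2.056 -2.479 1.46
v 3.074 -3.05 2.27
v 1.869 -2.686 1.55
v 2.886 -3.257 2.36
v 1.755 -2.952 1.506
v 2.773 -3.523 2.315
v 1.751 -3.194 1.34
v 2.769 -3.765 2.15
v 1.859 -3.334 1.106
v 2.876 -3.905 1.916
v 2.043 -3.329 0.879
v 3.06 -3.899 1.688
v 2.246 -3.179 0.729
v 3.263 -3.75 1.539
v 2.403 -2.933 0.705
v 3.42 -3.503 1.515
v -3.221 2.415 -0.496
v -2.766 2.294 0.306
v -3.464 4.124 0.978
v -3.919 4.245 0.176
v -2.434 2.539 -0.016
v -3.131 4.369 0.655
v -2.352 2.745 -0.491
v -3.049 4.575 0.18
v -2.546 2.846 -0.968
v -3.243 4.676 -0.296
v -2.954 2.81 -1.294
v -3.651 4.64 -0.622
v -3.447 2.649 -1.367
v -4.144 4.479 -0.696
v -3.869 2.414 -1.164
v -4.566 4.243 -0.492
v -4.085 2.179 -0.748
v -4.782 4.008 -0.076
v -4.027 2.019 -0.252
v -4.724 3.848 0.419
v -3.713 1.985 0.166
v -4.41 3.814 0.838
v -3.243 2.087 0.374
v -3.94 3.917 1.046
f 2 1 5
f 2 5 3
f 3 5 6
f 3 6 4
f 5 1 7
f 5 7 6
f 6 7 8
f 6 8 4
f 7 1 9
f 7 9 8
f 8 9 10
f 8 10 4
f 9 1 11
f 9 11 10
f 10 11 12
f 10 12 4
f 11 1 13
f 11 13 12
f 12 13 14
f 12 14 4
f 13 1 15
f 13 15 14
f 14 15 16
f 14 16 4
f 15 1 17
f 15 17 16
f 16 17 18
f 16 18 4
f 17 1 19
f 17 19 18
f 18 19 20
f 18 20 4
f 19 1 21
f 19 21 20
f 20 21 22
f 20 22 4
f 21 1 23
f 21 23 22
f 22 23 24
f 22 24 4
f 23 1 2
f 23 2 24
f 24 2 3
f 24 3 4
f 26 25 29
f 26 29 27
f 27 29 30
f 27 30 28
f 29 25 31
f 29 31 30
f 30 31 32
f 30 32 28
f 31 25 33
f 31 33 32
f 32 33 34
f 32 34 28
f 33 25 35
f 33 35 34
f 34 35 36
f 34 36 28
f 35 25 37
f 35 37 36
f 36 37 38
f 36 38 28
f 37 25 39
f 37 39 38
f 38 39 40
f 38 40 28
f 39 25 41
f 39 41 40
f 40 41 42
f 40 42 28
f 41 25 43
f 41 43 42
f 42 43 44
f 42 44 28
f 43 25 45
f 43 45 44
f 44 45 46
f 44 46 28
f 45 25 47
f 45 47 46
f 46 47 48
f 46 48 28
f 47 25 26
f 47 26 48
f 48 26 27
f 48 27 28



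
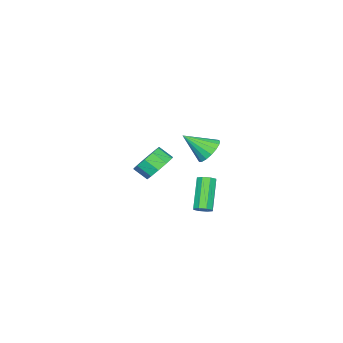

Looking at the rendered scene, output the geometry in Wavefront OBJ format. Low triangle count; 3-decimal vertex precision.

v 4.38 3.889 -1.182
v 4.792 3.897 -0.848
v 3.572 3.34 0.675
v 3.16 3.331 0.342
v 4.602 4.255 -0.87
v 3.382 3.698 0.654
v 4.282 4.398 -1.074
v 3.062 3.841 0.45
v 4.02 4.243 -1.341
v 2.799 3.685 0.182
v 3.968 3.88 -1.515
v 2.748 3.323 0.008
v 4.158 3.522 -1.494
v 2.938 2.965 0.03
v 4.478 3.379 -1.29
v 3.258 2.822 0.234
v 4.741 3.535 -1.022
v 3.52 2.977 0.501
v -2.177 -3.058 -3.385
v -1.118 -2.949 -3.496
v -0.965 -3.772 -2.846
v -2.023 -3.882 -2.735
v -1.309 -2.579 -2.982
v -1.156 -3.403 -2.332
v -1.831 -2.392 -2.622
v -1.678 -3.216 -1.972
v -2.485 -2.46 -2.553
v -2.332 -3.283 -1.904
v -3.022 -2.756 -2.802
v -2.868 -3.58 -2.153
v -3.235 -3.168 -3.274
v -3.082 -3.991 -2.624
v -3.044 -3.537 -3.788
v -2.891 -4.361 -3.138
v -2.522 -3.724 -4.148
v -2.369 -4.548 -3.498
v -1.868 -3.657 -4.216
v -1.715 -4.48 -3.567
v -1.332 -3.36 -3.967
v -1.178 -4.184 -3.318
v 1.242 2.29 1.187
v 1.906 2.846 1.394
v 1.918 1.07 2.293
v 1.603 2.937 1.68
v 1.218 2.88 1.853
v 0.838 2.688 1.873
v 0.551 2.405 1.736
v 0.422 2.095 1.474
v 0.481 1.83 1.145
v 0.714 1.671 0.827
v 1.068 1.653 0.59
v 1.462 1.781 0.491
v 1.805 2.026 0.551
v 2.02 2.331 0.757
v 2.056 2.627 1.061
f 2 1 5
f 2 5 3
f 3 5 6
f 3 6 4
f 5 1 7
f 5 7 6
f 6 7 8
f 6 8 4
f 7 1 9
f 7 9 8
f 8 9 10
f 8 10 4
f 9 1 11
f 9 11 10
f 10 11 12
f 10 12 4
f 11 1 13
f 11 13 12
f 12 13 14
f 12 14 4
f 13 1 15
f 13 15 14
f 14 15 16
f 14 16 4
f 15 1 17
f 15 17 16
f 16 17 18
f 16 18 4
f 17 1 2
f 17 2 18
f 18 2 3
f 18 3 4
f 20 19 23
f 20 23 21
f 21 23 24
f 21 24 22
f 23 19 25
f 23 25 24
f 24 25 26
f 24 26 22
f 25 19 27
f 25 27 26
f 26 27 28
f 26 28 22
f 27 19 29
f 27 29 28
f 28 29 30
f 28 30 22
f 29 19 31
f 29 31 30
f 30 31 32
f 30 32 22
f 31 19 33
f 31 33 32
f 32 33 34
f 32 34 22
f 33 19 35
f 33 35 34
f 34 35 36
f 34 36 22
f 35 19 37
f 35 37 36
f 36 37 38
f 36 38 22
f 37 19 39
f 37 39 38
f 38 39 40
f 38 40 22
f 39 19 20
f 39 20 40
f 40 20 21
f 40 21 22
f 42 41 44
f 42 44 43
f 44 41 45
f 44 45 43
f 45 41 46
f 45 46 43
f 46 41 47
f 46 47 43
f 47 41 48
f 47 48 43
f 48 41 49
f 48 49 43
f 49 41 50
f 49 50 43
f 50 41 51
f 50 51 43
f 51 41 52
f 51 52 43
f 52 41 53
f 52 53 43
f 53 41 54
f 53 54 43
f 54 41 55
f 54 55 43
f 55 41 42
f 55 42 43



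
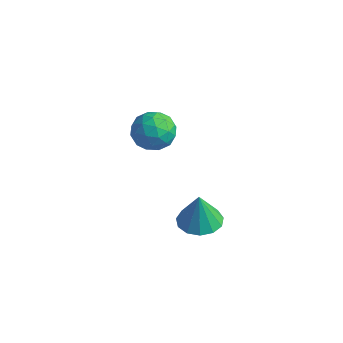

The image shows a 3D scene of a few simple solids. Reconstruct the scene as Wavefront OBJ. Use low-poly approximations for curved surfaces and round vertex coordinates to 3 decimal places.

v 2.612 -3.137 0.766
v 3.309 -3.316 0.747
v 2.628 -3.203 1.974
v 3.296 -2.911 0.77
v 3.065 -2.578 0.791
v 2.691 -2.422 0.804
v 2.291 -2.493 0.805
v 1.994 -2.769 0.794
v 1.893 -3.161 0.774
v 2.02 -3.546 0.751
v 2.335 -3.801 0.733
v 2.739 -3.844 0.725
v 3.102 -3.664 0.731
v -0.98 -0.55 1.257
v -0.589 -0.827 1.883
v -1.651 -1.633 1.197
v -1.26 -1.91 1.823
v -1.768 -1.313 1.908
v -1.353 -0.643 1.945
v -0.887 -1.817 1.135
v -0.472 -1.147 1.172
v -0.531 -1.61 1.808
v -1.076 -1.299 2.286
v -1.164 -1.161 0.794
v -1.709 -0.85 1.272
v -0.725 -0.593 1.575
v -1.515 -1.867 1.505
v -1.813 -1.516 1.554
v -1.584 -1.679 1.922
v -1.175 -0.485 1.612
v -0.945 -0.648 1.98
v -1.638 -0.934 1.994
v -1.295 -1.812 1.1
v -1.065 -1.975 1.468
v -0.656 -0.781 1.158
v -0.427 -0.944 1.526
v -0.602 -1.526 1.086
v -0.462 -1.216 1.899
v -0.857 -1.853 1.864
v -0.637 -1.798 1.459
v -0.393 -1.405 1.481
v -0.782 -1.033 2.18
v -1.177 -1.67 2.145
v -1.475 -1.319 2.194
v -1.232 -0.926 2.216
v -0.748 -1.494 2.136
v -1.063 -0.79 0.935
v -1.458 -1.427 0.9
v -1.008 -1.534 0.864
v -0.765 -1.141 0.886
v -1.383 -0.607 1.216
v -1.778 -1.244 1.181
v -1.847 -1.055 1.599
v -1.603 -0.662 1.621
v -1.492 -0.966 0.944
f 2 1 4
f 2 4 3
f 4 1 5
f 4 5 3
f 5 1 6
f 5 6 3
f 6 1 7
f 6 7 3
f 7 1 8
f 7 8 3
f 8 1 9
f 8 9 3
f 9 1 10
f 9 10 3
f 10 1 11
f 10 11 3
f 11 1 12
f 11 12 3
f 12 1 13
f 12 13 3
f 13 1 2
f 13 2 3
f 14 51 30
f 51 25 54
f 30 54 19
f 51 54 30
f 14 30 26
f 30 19 31
f 26 31 15
f 30 31 26
f 14 26 35
f 26 15 36
f 35 36 21
f 26 36 35
f 14 35 47
f 35 21 50
f 47 50 24
f 35 50 47
f 14 47 51
f 47 24 55
f 51 55 25
f 47 55 51
f 15 31 42
f 31 19 45
f 42 45 23
f 31 45 42
f 19 54 32
f 54 25 53
f 32 53 18
f 54 53 32
f 25 55 52
f 55 24 48
f 52 48 16
f 55 48 52
f 24 50 49
f 50 21 37
f 49 37 20
f 50 37 49
f 21 36 41
f 36 15 38
f 41 38 22
f 36 38 41
f 17 43 29
f 43 23 44
f 29 44 18
f 43 44 29
f 17 29 27
f 29 18 28
f 27 28 16
f 29 28 27
f 17 27 34
f 27 16 33
f 34 33 20
f 27 33 34
f 17 34 39
f 34 20 40
f 39 40 22
f 34 40 39
f 17 39 43
f 39 22 46
f 43 46 23
f 39 46 43
f 18 44 32
f 44 23 45
f 32 45 19
f 44 45 32
f 16 28 52
f 28 18 53
f 52 53 25
f 28 53 52
f 20 33 49
f 33 16 48
f 49 48 24
f 33 48 49
f 22 40 41
f 40 20 37
f 41 37 21
f 40 37 41
f 23 46 42
f 46 22 38
f 42 38 15
f 46 38 42



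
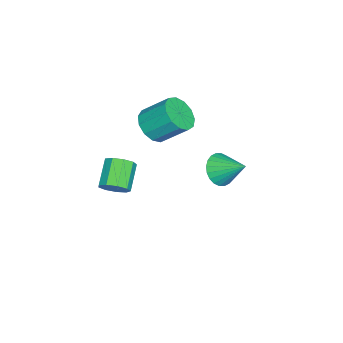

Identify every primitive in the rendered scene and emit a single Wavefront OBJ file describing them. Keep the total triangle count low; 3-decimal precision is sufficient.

v -4.087 1.868 -2.323
v -3.371 1.811 -2.569
v -3.753 2.932 -1.597
v -3.489 1.989 -2.775
v -3.698 2.148 -2.912
v -3.966 2.265 -2.96
v -4.253 2.321 -2.91
v -4.514 2.309 -2.771
v -4.711 2.229 -2.564
v -4.813 2.095 -2.32
v -4.804 1.926 -2.077
v -4.686 1.748 -1.871
v -4.477 1.589 -1.733
v -4.209 1.472 -1.686
v -3.922 1.415 -1.736
v -3.66 1.428 -1.874
v -3.464 1.507 -2.082
v -3.362 1.642 -2.326
v 0.96 -0.688 0.209
v 1.294 -0.862 0.663
v 0.334 -0.926 1.345
v -0 -0.752 0.891
v 1.265 -0.46 0.659
v 0.305 -0.523 1.342
v 1.093 -0.164 0.444
v 0.133 -0.227 1.127
v 0.859 -0.114 0.12
v -0.101 -0.177 0.803
v 0.672 -0.332 -0.163
v -0.288 -0.396 0.519
v 0.62 -0.717 -0.273
v -0.34 -0.781 0.41
v 0.727 -1.089 -0.157
v -0.233 -1.152 0.526
v 0.943 -1.273 0.13
v -0.017 -1.336 0.813
v 1.167 -1.184 0.454
v 0.207 -1.247 1.137
v -3.124 -0.487 0.494
v -2.55 -0.846 0.92
v -2.581 0.189 1.833
v -3.156 0.547 1.406
v -2.34 -0.578 0.624
v -2.372 0.456 1.536
v -2.379 -0.282 0.287
v -2.411 0.753 1.199
v -2.655 -0.051 0.015
v -2.686 0.984 0.927
v -3.08 0.042 -0.105
v -3.111 1.076 0.808
v -3.518 -0.034 -0.034
v -3.55 1.001 0.878
v -3.832 -0.253 0.204
v -3.864 0.782 1.116
v -3.921 -0.547 0.534
v -3.952 0.488 1.446
v -3.757 -0.822 0.851
v -3.788 0.213 1.764
v -3.392 -0.991 1.055
v -3.423 0.044 1.968
v -2.942 -0.999 1.081
v -2.974 0.035 1.993
f 2 1 4
f 2 4 3
f 4 1 5
f 4 5 3
f 5 1 6
f 5 6 3
f 6 1 7
f 6 7 3
f 7 1 8
f 7 8 3
f 8 1 9
f 8 9 3
f 9 1 10
f 9 10 3
f 10 1 11
f 10 11 3
f 11 1 12
f 11 12 3
f 12 1 13
f 12 13 3
f 13 1 14
f 13 14 3
f 14 1 15
f 14 15 3
f 15 1 16
f 15 16 3
f 16 1 17
f 16 17 3
f 17 1 18
f 17 18 3
f 18 1 2
f 18 2 3
f 20 19 23
f 20 23 21
f 21 23 24
f 21 24 22
f 23 19 25
f 23 25 24
f 24 25 26
f 24 26 22
f 25 19 27
f 25 27 26
f 26 27 28
f 26 28 22
f 27 19 29
f 27 29 28
f 28 29 30
f 28 30 22
f 29 19 31
f 29 31 30
f 30 31 32
f 30 32 22
f 31 19 33
f 31 33 32
f 32 33 34
f 32 34 22
f 33 19 35
f 33 35 34
f 34 35 36
f 34 36 22
f 35 19 37
f 35 37 36
f 36 37 38
f 36 38 22
f 37 19 20
f 37 20 38
f 38 20 21
f 38 21 22
f 40 39 43
f 40 43 41
f 41 43 44
f 41 44 42
f 43 39 45
f 43 45 44
f 44 45 46
f 44 46 42
f 45 39 47
f 45 47 46
f 46 47 48
f 46 48 42
f 47 39 49
f 47 49 48
f 48 49 50
f 48 50 42
f 49 39 51
f 49 51 50
f 50 51 52
f 50 52 42
f 51 39 53
f 51 53 52
f 52 53 54
f 52 54 42
f 53 39 55
f 53 55 54
f 54 55 56
f 54 56 42
f 55 39 57
f 55 57 56
f 56 57 58
f 56 58 42
f 57 39 59
f 57 59 58
f 58 59 60
f 58 60 42
f 59 39 61
f 59 61 60
f 60 61 62
f 60 62 42
f 61 39 40
f 61 40 62
f 62 40 41
f 62 41 42



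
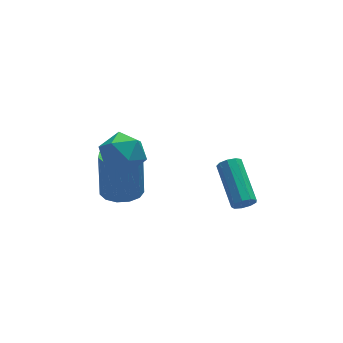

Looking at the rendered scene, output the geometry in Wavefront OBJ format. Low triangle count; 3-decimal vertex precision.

v -1.911 1.828 2.434
v -1.036 1.97 2.939
v -1.264 0.51 1.681
v -0.389 0.652 2.186
v -1.224 0.349 2.687
v -1.624 1.164 3.153
v -0.676 1.316 1.467
v -1.076 2.131 1.933
v -0.273 1.653 2.342
v -0.612 1.056 3.096
v -1.688 1.424 1.524
v -2.027 0.827 2.278
v 3.882 1.099 -2.723
v 4.224 1.249 -3.113
v 4.36 3.191 -2.247
v 4.018 3.041 -1.857
v 3.877 1.319 -3.216
v 4.012 3.261 -2.35
v 3.531 1.287 -3.088
v 3.667 3.228 -2.223
v 3.35 1.166 -2.789
v 3.486 3.108 -1.924
v 3.418 1.014 -2.46
v 3.554 2.956 -1.594
v 3.703 0.902 -2.253
v 3.839 2.844 -1.387
v 4.072 0.882 -2.266
v 4.207 2.824 -1.401
v 4.352 0.964 -2.493
v 4.487 2.905 -1.627
v 4.412 1.109 -2.827
v 4.548 3.05 -1.962
v -0.91 2.165 -1.142
v -0.105 1.811 -1.117
v 0.015 2.221 0.847
v -0.79 2.575 0.822
v -0.043 2.292 -1.221
v 0.077 2.702 0.743
v -0.256 2.733 -1.3
v -0.136 3.142 0.664
v -0.677 2.993 -1.329
v -0.557 3.403 0.635
v -1.172 2.991 -1.298
v -1.052 3.4 0.666
v -1.584 2.726 -1.218
v -1.464 3.136 0.746
v -1.781 2.284 -1.114
v -1.662 2.693 0.851
v -1.702 1.803 -1.018
v -1.583 2.213 0.946
v -1.372 1.438 -0.962
v -1.252 1.847 1.002
v -0.894 1.304 -0.964
v -0.775 1.713 1.001
v -0.422 1.443 -1.021
v -0.302 1.852 0.943
f 1 12 6
f 1 6 2
f 1 2 8
f 1 8 11
f 1 11 12
f 2 6 10
f 6 12 5
f 12 11 3
f 11 8 7
f 8 2 9
f 4 10 5
f 4 5 3
f 4 3 7
f 4 7 9
f 4 9 10
f 5 10 6
f 3 5 12
f 7 3 11
f 9 7 8
f 10 9 2
f 14 13 17
f 14 17 15
f 15 17 18
f 15 18 16
f 17 13 19
f 17 19 18
f 18 19 20
f 18 20 16
f 19 13 21
f 19 21 20
f 20 21 22
f 20 22 16
f 21 13 23
f 21 23 22
f 22 23 24
f 22 24 16
f 23 13 25
f 23 25 24
f 24 25 26
f 24 26 16
f 25 13 27
f 25 27 26
f 26 27 28
f 26 28 16
f 27 13 29
f 27 29 28
f 28 29 30
f 28 30 16
f 29 13 31
f 29 31 30
f 30 31 32
f 30 32 16
f 31 13 14
f 31 14 32
f 32 14 15
f 32 15 16
f 34 33 37
f 34 37 35
f 35 37 38
f 35 38 36
f 37 33 39
f 37 39 38
f 38 39 40
f 38 40 36
f 39 33 41
f 39 41 40
f 40 41 42
f 40 42 36
f 41 33 43
f 41 43 42
f 42 43 44
f 42 44 36
f 43 33 45
f 43 45 44
f 44 45 46
f 44 46 36
f 45 33 47
f 45 47 46
f 46 47 48
f 46 48 36
f 47 33 49
f 47 49 48
f 48 49 50
f 48 50 36
f 49 33 51
f 49 51 50
f 50 51 52
f 50 52 36
f 51 33 53
f 51 53 52
f 52 53 54
f 52 54 36
f 53 33 55
f 53 55 54
f 54 55 56
f 54 56 36
f 55 33 34
f 55 34 56
f 56 34 35
f 56 35 36



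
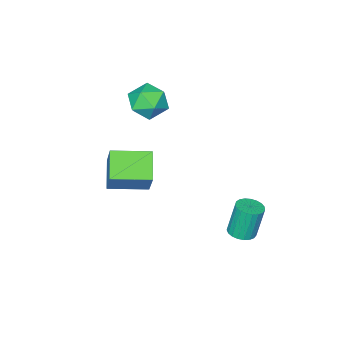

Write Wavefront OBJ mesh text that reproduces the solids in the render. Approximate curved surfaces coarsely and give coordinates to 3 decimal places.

v -1.005 2.001 -2.731
v -0.591 1.614 -2.611
v -0.9 1.731 -1.168
v -1.315 2.119 -1.289
v -0.469 1.822 -2.602
v -0.779 1.939 -1.159
v -0.44 2.061 -2.615
v -0.75 2.178 -1.172
v -0.509 2.29 -2.648
v -0.818 2.407 -1.206
v -0.663 2.469 -2.696
v -0.973 2.586 -1.253
v -0.877 2.567 -2.75
v -1.186 2.684 -1.307
v -1.113 2.567 -2.8
v -1.422 2.684 -1.358
v -1.33 2.47 -2.839
v -1.639 2.587 -1.396
v -1.491 2.291 -2.859
v -1.8 2.409 -1.416
v -1.568 2.063 -2.857
v -1.878 2.18 -1.414
v -1.548 1.824 -2.833
v -1.857 1.941 -1.391
v -1.434 1.615 -2.792
v -1.743 1.732 -1.349
v -1.246 1.474 -2.74
v -1.555 1.591 -1.297
v -1.016 1.423 -2.687
v -1.325 1.54 -1.244
v -0.784 1.473 -2.641
v -1.094 1.59 -1.198
v -0.471 -2.635 -1.073
v -0.021 -1.917 0.249
v 0.31 -1.779 -1.804
v 0.76 -1.061 -0.482
v 0.8 -3.679 -0.938
v 1.25 -2.961 0.384
v 1.581 -2.823 -1.669
v 2.031 -2.105 -0.347
v -1.299 -2.634 2.633
v -0.821 -2.158 3.235
v -0.059 -3.062 1.985
v 0.419 -2.586 2.587
v -0.028 -3.326 2.849
v -0.795 -3.062 3.25
v -0.085 -2.158 1.97
v -0.852 -1.894 2.371
v -0.07 -1.864 2.825
v -0.035 -2.586 3.368
v -0.845 -2.634 1.852
v -0.81 -3.356 2.395
f 2 1 5
f 2 5 3
f 3 5 6
f 3 6 4
f 5 1 7
f 5 7 6
f 6 7 8
f 6 8 4
f 7 1 9
f 7 9 8
f 8 9 10
f 8 10 4
f 9 1 11
f 9 11 10
f 10 11 12
f 10 12 4
f 11 1 13
f 11 13 12
f 12 13 14
f 12 14 4
f 13 1 15
f 13 15 14
f 14 15 16
f 14 16 4
f 15 1 17
f 15 17 16
f 16 17 18
f 16 18 4
f 17 1 19
f 17 19 18
f 18 19 20
f 18 20 4
f 19 1 21
f 19 21 20
f 20 21 22
f 20 22 4
f 21 1 23
f 21 23 22
f 22 23 24
f 22 24 4
f 23 1 25
f 23 25 24
f 24 25 26
f 24 26 4
f 25 1 27
f 25 27 26
f 26 27 28
f 26 28 4
f 27 1 29
f 27 29 28
f 28 29 30
f 28 30 4
f 29 1 31
f 29 31 30
f 30 31 32
f 30 32 4
f 31 1 2
f 31 2 32
f 32 2 3
f 32 3 4
f 34 36 33
f 37 34 33
f 33 36 35
f 35 37 33
f 34 40 36
f 38 34 37
f 38 40 34
f 36 40 35
f 39 37 35
f 35 40 39
f 39 38 37
f 40 38 39
f 41 52 46
f 41 46 42
f 41 42 48
f 41 48 51
f 41 51 52
f 42 46 50
f 46 52 45
f 52 51 43
f 51 48 47
f 48 42 49
f 44 50 45
f 44 45 43
f 44 43 47
f 44 47 49
f 44 49 50
f 45 50 46
f 43 45 52
f 47 43 51
f 49 47 48
f 50 49 42



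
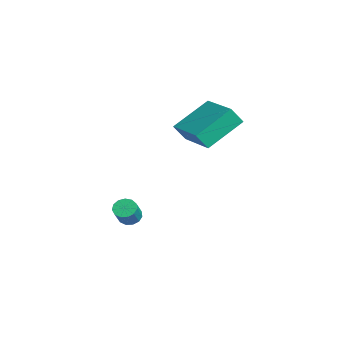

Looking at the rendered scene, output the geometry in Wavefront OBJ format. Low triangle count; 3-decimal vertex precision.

v -2.327 0.629 2.114
v -2.329 0.129 2.85
v -2.833 2.17 3.16
v -2.834 1.67 3.896
v -0.446 1.05 2.404
v -0.447 0.55 3.14
v -0.951 2.591 3.45
v -0.953 2.091 4.186
v -2.563 -1.592 -2.063
v -2.255 -1.83 -2.394
v -1.69 -2.165 -1.627
v -1.997 -1.928 -1.297
v -2.147 -1.566 -2.358
v -1.582 -1.901 -1.591
v -2.171 -1.31 -2.229
v -1.606 -1.646 -1.462
v -2.32 -1.144 -2.047
v -1.754 -1.48 -1.28
v -2.545 -1.121 -1.87
v -1.98 -1.456 -1.103
v -2.776 -1.247 -1.755
v -2.211 -1.582 -0.988
v -2.939 -1.483 -1.738
v -2.374 -1.818 -0.971
v -2.983 -1.753 -1.824
v -2.418 -2.089 -1.057
v -2.893 -1.973 -1.986
v -2.328 -2.308 -1.219
v -2.699 -2.072 -2.173
v -2.133 -2.407 -1.406
v -2.461 -2.018 -2.325
v -1.895 -2.354 -1.558
f 2 4 1
f 5 2 1
f 1 4 3
f 3 5 1
f 2 8 4
f 6 2 5
f 6 8 2
f 4 8 3
f 7 5 3
f 3 8 7
f 7 6 5
f 8 6 7
f 10 9 13
f 10 13 11
f 11 13 14
f 11 14 12
f 13 9 15
f 13 15 14
f 14 15 16
f 14 16 12
f 15 9 17
f 15 17 16
f 16 17 18
f 16 18 12
f 17 9 19
f 17 19 18
f 18 19 20
f 18 20 12
f 19 9 21
f 19 21 20
f 20 21 22
f 20 22 12
f 21 9 23
f 21 23 22
f 22 23 24
f 22 24 12
f 23 9 25
f 23 25 24
f 24 25 26
f 24 26 12
f 25 9 27
f 25 27 26
f 26 27 28
f 26 28 12
f 27 9 29
f 27 29 28
f 28 29 30
f 28 30 12
f 29 9 31
f 29 31 30
f 30 31 32
f 30 32 12
f 31 9 10
f 31 10 32
f 32 10 11
f 32 11 12



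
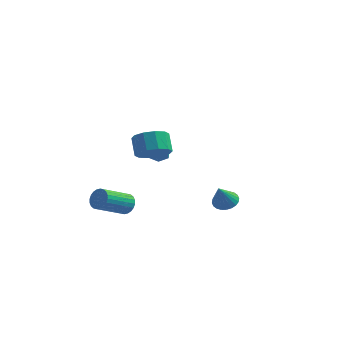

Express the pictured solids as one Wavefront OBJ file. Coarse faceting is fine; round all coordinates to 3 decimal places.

v -1.774 3.926 -2.183
v -1.262 3.711 -1.7
v -2.238 2.829 -2.18
v -1.726 2.614 -1.697
v -2.253 3.084 -1.49
v -1.966 3.762 -1.492
v -1.534 2.778 -2.388
v -1.247 3.456 -2.39
v -1.114 3.001 -1.827
v -1.558 3.191 -1.272
v -1.942 3.349 -2.608
v -2.386 3.539 -2.053
v -0.386 -0.751 -0.046
v 0.074 -1.269 0.576
v -0.355 -0.626 1.427
v -0.814 -0.109 0.806
v 0.415 -0.834 0.42
v -0.014 -0.191 1.271
v 0.451 -0.367 0.086
v 0.022 0.275 0.938
v 0.167 -0.047 -0.298
v -0.262 0.595 0.553
v -0.328 0.003 -0.586
v -0.757 0.646 0.266
v -0.845 -0.234 -0.667
v -1.274 0.409 0.184
v -1.186 -0.669 -0.511
v -1.615 -0.026 0.34
v -1.222 -1.135 -0.178
v -1.651 -0.493 0.674
v -0.938 -1.455 0.207
v -1.367 -0.813 1.058
v -0.443 -1.506 0.494
v -0.872 -0.863 1.346
v 2.969 0.308 -3.211
v 3.607 0.499 -3.029
v 2.851 -0.408 -2.049
v 3.46 0.697 -2.921
v 3.238 0.836 -2.858
v 2.976 0.895 -2.848
v 2.712 0.865 -2.893
v 2.488 0.75 -2.987
v 2.336 0.567 -3.115
v 2.281 0.345 -3.258
v 2.331 0.118 -3.393
v 2.478 -0.08 -3.5
v 2.699 -0.22 -3.564
v 2.962 -0.278 -3.574
v 3.225 -0.248 -3.528
v 3.45 -0.133 -3.434
v 3.601 0.05 -3.306
v 3.656 0.271 -3.164
v -1.143 -2.494 -2.859
v -0.791 -2.388 -2.347
v -1.625 -3.76 -1.489
v -1.977 -3.866 -2.001
v -0.985 -2.243 -2.303
v -1.819 -3.615 -1.445
v -1.202 -2.136 -2.344
v -2.036 -3.508 -1.486
v -1.411 -2.084 -2.463
v -2.245 -3.455 -1.605
v -1.579 -2.094 -2.642
v -2.413 -3.465 -1.785
v -1.68 -2.165 -2.855
v -2.514 -3.537 -1.997
v -1.7 -2.286 -3.068
v -2.534 -3.658 -2.21
v -1.635 -2.439 -3.249
v -2.469 -3.811 -2.391
v -1.495 -2.6 -3.371
v -2.329 -3.972 -2.513
v -1.301 -2.745 -3.415
v -2.135 -4.117 -2.557
v -1.084 -2.852 -3.374
v -1.918 -4.224 -2.516
v -0.875 -2.905 -3.255
v -1.709 -4.276 -2.397
v -0.707 -2.895 -3.075
v -1.541 -4.266 -2.218
v -0.606 -2.823 -2.863
v -1.44 -4.195 -2.005
v -0.586 -2.702 -2.65
v -1.42 -4.074 -1.792
v -0.651 -2.549 -2.469
v -1.485 -3.921 -1.611
f 1 12 6
f 1 6 2
f 1 2 8
f 1 8 11
f 1 11 12
f 2 6 10
f 6 12 5
f 12 11 3
f 11 8 7
f 8 2 9
f 4 10 5
f 4 5 3
f 4 3 7
f 4 7 9
f 4 9 10
f 5 10 6
f 3 5 12
f 7 3 11
f 9 7 8
f 10 9 2
f 14 13 17
f 14 17 15
f 15 17 18
f 15 18 16
f 17 13 19
f 17 19 18
f 18 19 20
f 18 20 16
f 19 13 21
f 19 21 20
f 20 21 22
f 20 22 16
f 21 13 23
f 21 23 22
f 22 23 24
f 22 24 16
f 23 13 25
f 23 25 24
f 24 25 26
f 24 26 16
f 25 13 27
f 25 27 26
f 26 27 28
f 26 28 16
f 27 13 29
f 27 29 28
f 28 29 30
f 28 30 16
f 29 13 31
f 29 31 30
f 30 31 32
f 30 32 16
f 31 13 33
f 31 33 32
f 32 33 34
f 32 34 16
f 33 13 14
f 33 14 34
f 34 14 15
f 34 15 16
f 36 35 38
f 36 38 37
f 38 35 39
f 38 39 37
f 39 35 40
f 39 40 37
f 40 35 41
f 40 41 37
f 41 35 42
f 41 42 37
f 42 35 43
f 42 43 37
f 43 35 44
f 43 44 37
f 44 35 45
f 44 45 37
f 45 35 46
f 45 46 37
f 46 35 47
f 46 47 37
f 47 35 48
f 47 48 37
f 48 35 49
f 48 49 37
f 49 35 50
f 49 50 37
f 50 35 51
f 50 51 37
f 51 35 52
f 51 52 37
f 52 35 36
f 52 36 37
f 54 53 57
f 54 57 55
f 55 57 58
f 55 58 56
f 57 53 59
f 57 59 58
f 58 59 60
f 58 60 56
f 59 53 61
f 59 61 60
f 60 61 62
f 60 62 56
f 61 53 63
f 61 63 62
f 62 63 64
f 62 64 56
f 63 53 65
f 63 65 64
f 64 65 66
f 64 66 56
f 65 53 67
f 65 67 66
f 66 67 68
f 66 68 56
f 67 53 69
f 67 69 68
f 68 69 70
f 68 70 56
f 69 53 71
f 69 71 70
f 70 71 72
f 70 72 56
f 71 53 73
f 71 73 72
f 72 73 74
f 72 74 56
f 73 53 75
f 73 75 74
f 74 75 76
f 74 76 56
f 75 53 77
f 75 77 76
f 76 77 78
f 76 78 56
f 77 53 79
f 77 79 78
f 78 79 80
f 78 80 56
f 79 53 81
f 79 81 80
f 80 81 82
f 80 82 56
f 81 53 83
f 81 83 82
f 82 83 84
f 82 84 56
f 83 53 85
f 83 85 84
f 84 85 86
f 84 86 56
f 85 53 54
f 85 54 86
f 86 54 55
f 86 55 56



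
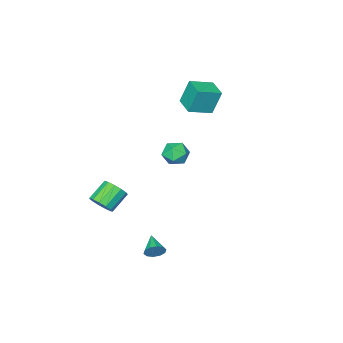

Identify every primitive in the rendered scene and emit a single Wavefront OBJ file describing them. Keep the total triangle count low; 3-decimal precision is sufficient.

v 1.402 4.142 2.106
v 2.162 4.043 2.587
v 0.838 2.957 2.753
v 1.598 2.858 3.234
v 1.046 3.556 3.398
v 1.394 4.288 2.998
v 1.606 2.712 2.342
v 1.954 3.444 1.942
v 2.287 3.16 2.733
v 1.941 3.681 3.386
v 1.059 3.319 1.954
v 0.713 3.84 2.607
v -4.181 -0.473 2.815
v -4.643 -0.133 4.521
v -3.702 0.857 2.68
v -4.164 1.197 4.386
v -2.696 -0.957 3.314
v -3.158 -0.617 5.02
v -2.217 0.373 3.179
v -2.679 0.713 4.885
v 3.888 4.431 -4.232
v 4.278 4.438 -3.687
v 3.232 3.329 -3.748
v 3.945 4.671 -3.609
v 3.59 4.812 -3.769
v 3.349 4.807 -4.105
v 3.313 4.659 -4.49
v 3.498 4.424 -4.777
v 3.831 4.191 -4.855
v 4.186 4.049 -4.695
v 4.427 4.054 -4.359
v 4.462 4.202 -3.974
v 4.346 0.088 -2.291
v 4.85 0.025 -1.61
v 3.618 -0.072 -0.707
v 3.114 -0.008 -1.389
v 4.767 0.493 -1.673
v 3.535 0.396 -0.771
v 4.55 0.832 -1.933
v 3.318 0.735 -1.03
v 4.268 0.935 -2.306
v 3.037 0.838 -1.404
v 4.011 0.769 -2.675
v 2.78 0.672 -1.772
v 3.86 0.388 -2.922
v 2.629 0.291 -2.019
v 3.864 -0.089 -2.968
v 2.632 -0.186 -2.066
v 4.02 -0.509 -2.8
v 2.788 -0.606 -1.898
v 4.28 -0.74 -2.47
v 3.048 -0.837 -1.568
v 4.561 -0.707 -2.084
v 3.329 -0.804 -1.181
v 4.773 -0.422 -1.763
v 3.541 -0.519 -0.86
f 1 12 6
f 1 6 2
f 1 2 8
f 1 8 11
f 1 11 12
f 2 6 10
f 6 12 5
f 12 11 3
f 11 8 7
f 8 2 9
f 4 10 5
f 4 5 3
f 4 3 7
f 4 7 9
f 4 9 10
f 5 10 6
f 3 5 12
f 7 3 11
f 9 7 8
f 10 9 2
f 14 16 13
f 17 14 13
f 13 16 15
f 15 17 13
f 14 20 16
f 18 14 17
f 18 20 14
f 16 20 15
f 19 17 15
f 15 20 19
f 19 18 17
f 20 18 19
f 22 21 24
f 22 24 23
f 24 21 25
f 24 25 23
f 25 21 26
f 25 26 23
f 26 21 27
f 26 27 23
f 27 21 28
f 27 28 23
f 28 21 29
f 28 29 23
f 29 21 30
f 29 30 23
f 30 21 31
f 30 31 23
f 31 21 32
f 31 32 23
f 32 21 22
f 32 22 23
f 34 33 37
f 34 37 35
f 35 37 38
f 35 38 36
f 37 33 39
f 37 39 38
f 38 39 40
f 38 40 36
f 39 33 41
f 39 41 40
f 40 41 42
f 40 42 36
f 41 33 43
f 41 43 42
f 42 43 44
f 42 44 36
f 43 33 45
f 43 45 44
f 44 45 46
f 44 46 36
f 45 33 47
f 45 47 46
f 46 47 48
f 46 48 36
f 47 33 49
f 47 49 48
f 48 49 50
f 48 50 36
f 49 33 51
f 49 51 50
f 50 51 52
f 50 52 36
f 51 33 53
f 51 53 52
f 52 53 54
f 52 54 36
f 53 33 55
f 53 55 54
f 54 55 56
f 54 56 36
f 55 33 34
f 55 34 56
f 56 34 35
f 56 35 36



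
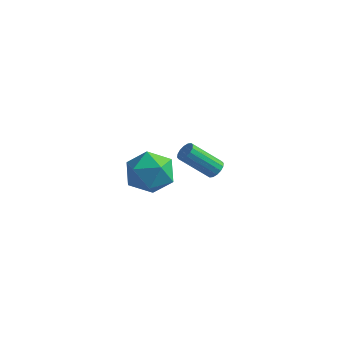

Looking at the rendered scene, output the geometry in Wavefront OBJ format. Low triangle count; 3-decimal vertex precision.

v 3.069 1.964 -2.834
v 3.444 1.703 -2.605
v 2.245 1.076 -1.358
v 1.871 1.336 -1.586
v 3.443 1.939 -2.487
v 2.244 1.312 -1.24
v 3.342 2.182 -2.462
v 2.143 1.555 -1.215
v 3.168 2.366 -2.536
v 1.969 1.739 -1.289
v 2.968 2.442 -2.691
v 1.769 1.815 -1.443
v 2.795 2.39 -2.883
v 1.596 1.763 -1.636
v 2.695 2.224 -3.062
v 1.496 1.597 -1.815
v 2.696 1.988 -3.18
v 1.497 1.361 -1.933
v 2.797 1.745 -3.205
v 1.598 1.118 -1.958
v 2.971 1.561 -3.131
v 1.772 0.934 -1.884
v 3.171 1.485 -2.977
v 1.972 0.858 -1.729
v 3.344 1.537 -2.784
v 2.145 0.91 -1.537
v 2.1 -3.351 0.152
v 3.126 -2.86 0.295
v 2.454 -4.5 1.565
v 3.48 -4.009 1.708
v 2.525 -3.425 1.956
v 2.306 -2.715 1.083
v 3.274 -4.645 0.777
v 3.055 -3.935 -0.096
v 3.851 -3.659 0.681
v 3.388 -2.906 1.41
v 2.192 -4.454 0.45
v 1.729 -3.701 1.179
f 2 1 5
f 2 5 3
f 3 5 6
f 3 6 4
f 5 1 7
f 5 7 6
f 6 7 8
f 6 8 4
f 7 1 9
f 7 9 8
f 8 9 10
f 8 10 4
f 9 1 11
f 9 11 10
f 10 11 12
f 10 12 4
f 11 1 13
f 11 13 12
f 12 13 14
f 12 14 4
f 13 1 15
f 13 15 14
f 14 15 16
f 14 16 4
f 15 1 17
f 15 17 16
f 16 17 18
f 16 18 4
f 17 1 19
f 17 19 18
f 18 19 20
f 18 20 4
f 19 1 21
f 19 21 20
f 20 21 22
f 20 22 4
f 21 1 23
f 21 23 22
f 22 23 24
f 22 24 4
f 23 1 25
f 23 25 24
f 24 25 26
f 24 26 4
f 25 1 2
f 25 2 26
f 26 2 3
f 26 3 4
f 27 38 32
f 27 32 28
f 27 28 34
f 27 34 37
f 27 37 38
f 28 32 36
f 32 38 31
f 38 37 29
f 37 34 33
f 34 28 35
f 30 36 31
f 30 31 29
f 30 29 33
f 30 33 35
f 30 35 36
f 31 36 32
f 29 31 38
f 33 29 37
f 35 33 34
f 36 35 28



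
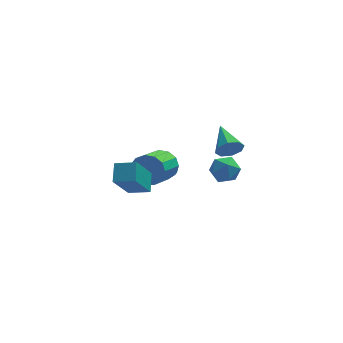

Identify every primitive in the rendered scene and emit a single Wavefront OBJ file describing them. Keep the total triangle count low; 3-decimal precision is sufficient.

v -3.13 -2.279 2.305
v -3.014 -1.403 2.925
v -4.146 -1.97 2.059
v -4.03 -1.094 2.679
v -2.39 -1.186 0.621
v -2.274 -0.31 1.241
v -3.406 -0.877 0.375
v -3.29 -0.001 0.995
v -1.524 3.707 -1.572
v -0.978 4.212 -1.372
v -1.696 3.353 -0.208
v -1.225 4.384 -1.358
v -1.517 4.452 -1.378
v -1.81 4.407 -1.426
v -2.059 4.256 -1.497
v -2.227 4.021 -1.579
v -2.288 3.738 -1.661
v -2.233 3.45 -1.728
v -2.069 3.202 -1.772
v -1.823 3.031 -1.786
v -1.531 2.962 -1.767
v -1.238 3.007 -1.718
v -0.989 3.159 -1.647
v -0.821 3.394 -1.565
v -0.76 3.677 -1.484
v -0.815 3.964 -1.416
v 0.456 -2.507 3.795
v 0.776 -1.966 3.3
v 1.044 -3.454 3.14
v 1.364 -2.913 2.645
v 1.606 -2.952 3.406
v 1.243 -2.366 3.811
v 0.577 -3.054 2.629
v 0.214 -2.468 3.034
v 0.85 -2.304 2.58
v 1.486 -2.241 3.06
v 0.334 -3.179 3.38
v 0.97 -3.116 3.86
v -1.703 1.72 0.275
v -1.392 1.21 -0.385
v -2.146 -0.35 0.465
v -2.457 0.16 1.125
v -1.031 1.226 -0.036
v -1.786 -0.334 0.814
v -0.884 1.398 0.411
v -1.639 -0.162 1.261
v -0.997 1.673 0.815
v -1.751 0.113 1.665
v -1.334 1.963 1.048
v -2.088 0.403 1.898
v -1.788 2.175 1.035
v -2.542 0.615 1.885
v -2.215 2.243 0.781
v -2.969 0.683 1.631
v -2.479 2.145 0.366
v -3.234 0.585 1.216
v -2.497 1.912 -0.077
v -3.252 0.352 0.773
v -2.263 1.618 -0.409
v -3.017 0.058 0.441
v -1.851 1.356 -0.524
v -2.605 -0.204 0.326
v 1.305 -0.881 3.222
v 1.695 -1.013 3.801
v 0.995 0.641 3.778
v 1.989 -0.805 3.394
v 1.883 -0.641 2.887
v 1.438 -0.619 2.576
v 0.915 -0.75 2.644
v 0.62 -0.958 3.051
v 0.727 -1.121 3.558
v 1.172 -1.144 3.869
f 2 4 1
f 5 2 1
f 1 4 3
f 3 5 1
f 2 8 4
f 6 2 5
f 6 8 2
f 4 8 3
f 7 5 3
f 3 8 7
f 7 6 5
f 8 6 7
f 10 9 12
f 10 12 11
f 12 9 13
f 12 13 11
f 13 9 14
f 13 14 11
f 14 9 15
f 14 15 11
f 15 9 16
f 15 16 11
f 16 9 17
f 16 17 11
f 17 9 18
f 17 18 11
f 18 9 19
f 18 19 11
f 19 9 20
f 19 20 11
f 20 9 21
f 20 21 11
f 21 9 22
f 21 22 11
f 22 9 23
f 22 23 11
f 23 9 24
f 23 24 11
f 24 9 25
f 24 25 11
f 25 9 26
f 25 26 11
f 26 9 10
f 26 10 11
f 27 38 32
f 27 32 28
f 27 28 34
f 27 34 37
f 27 37 38
f 28 32 36
f 32 38 31
f 38 37 29
f 37 34 33
f 34 28 35
f 30 36 31
f 30 31 29
f 30 29 33
f 30 33 35
f 30 35 36
f 31 36 32
f 29 31 38
f 33 29 37
f 35 33 34
f 36 35 28
f 40 39 43
f 40 43 41
f 41 43 44
f 41 44 42
f 43 39 45
f 43 45 44
f 44 45 46
f 44 46 42
f 45 39 47
f 45 47 46
f 46 47 48
f 46 48 42
f 47 39 49
f 47 49 48
f 48 49 50
f 48 50 42
f 49 39 51
f 49 51 50
f 50 51 52
f 50 52 42
f 51 39 53
f 51 53 52
f 52 53 54
f 52 54 42
f 53 39 55
f 53 55 54
f 54 55 56
f 54 56 42
f 55 39 57
f 55 57 56
f 56 57 58
f 56 58 42
f 57 39 59
f 57 59 58
f 58 59 60
f 58 60 42
f 59 39 61
f 59 61 60
f 60 61 62
f 60 62 42
f 61 39 40
f 61 40 62
f 62 40 41
f 62 41 42
f 64 63 66
f 64 66 65
f 66 63 67
f 66 67 65
f 67 63 68
f 67 68 65
f 68 63 69
f 68 69 65
f 69 63 70
f 69 70 65
f 70 63 71
f 70 71 65
f 71 63 72
f 71 72 65
f 72 63 64
f 72 64 65

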